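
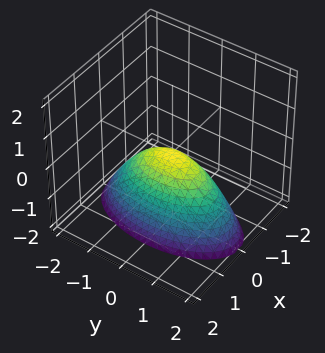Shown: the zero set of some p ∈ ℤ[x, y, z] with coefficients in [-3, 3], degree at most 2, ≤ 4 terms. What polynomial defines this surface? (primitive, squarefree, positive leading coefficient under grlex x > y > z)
The degree is 2 — a single bowl opening along one axis; a quadric.
Symmetries: it's symmetric under x → −x, forcing even powers of x; mirror symmetry y ↦ −y ⇒ only even powers of y.
Observable constraints: it meets the x-axis at x = 0 (among the integer gridlines); it meets the z-axis at z = 0 (among the integer gridlines); it crosses the y-axis at the gridline y = 0.
These observations pin down the coefficients.

3*x^2 + y^2 + 2*z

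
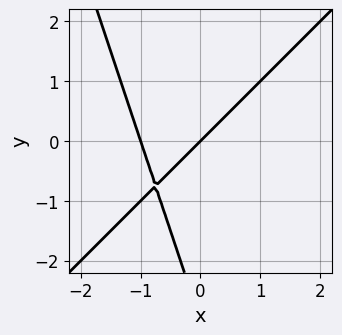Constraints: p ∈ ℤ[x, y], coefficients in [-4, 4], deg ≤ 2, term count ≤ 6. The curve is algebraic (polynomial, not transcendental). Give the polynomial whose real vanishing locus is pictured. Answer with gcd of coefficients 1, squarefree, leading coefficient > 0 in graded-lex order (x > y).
3*x^2 - 2*x*y - y^2 + 3*x - 3*y

(a) deg p = 2.
(b) From the axis intercepts and sections: the x-axis gridline crossings are at x ∈ {-1, 0}; it meets the y-axis at y = 0 (among the integer gridlines).
(c) Putting this together gives p.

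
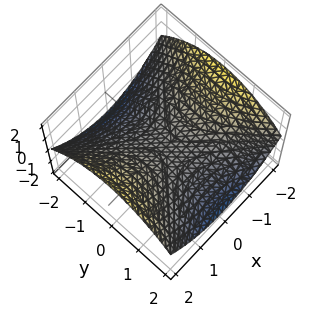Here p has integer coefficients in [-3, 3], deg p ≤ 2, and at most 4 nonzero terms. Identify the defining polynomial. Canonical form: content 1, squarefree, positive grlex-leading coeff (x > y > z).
x^2 - y^2 - 3*z

1. deg p = 2.
2. Symmetries: mirror symmetry x ↦ −x ⇒ only even powers of x; the y ↦ −y reflection is a symmetry, so y appears only in even powers.
3. Against the integer gridlines: it meets the y-axis at y = 0 (among the integer gridlines); it crosses the x-axis at the gridline x = 0; one z-axis crossing is at z = 0.
4. These observations pin down the coefficients.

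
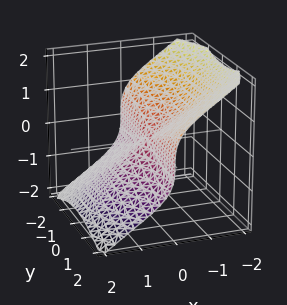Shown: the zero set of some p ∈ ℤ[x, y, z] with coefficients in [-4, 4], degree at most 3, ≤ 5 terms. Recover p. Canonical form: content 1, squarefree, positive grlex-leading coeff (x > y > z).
First, the degree is 3 — a generic line meets the surface in up to 3 points.
Then, from the visible intercepts: it meets the z-axis at z = 0 (among the integer gridlines); it meets the x-axis at x = 0 (among the integer gridlines); every point of the y-axis in the box is on the surface.
Finally, assembling these constraints gives the stated polynomial.

2*x^3 + 2*x*y^2 + 3*z^3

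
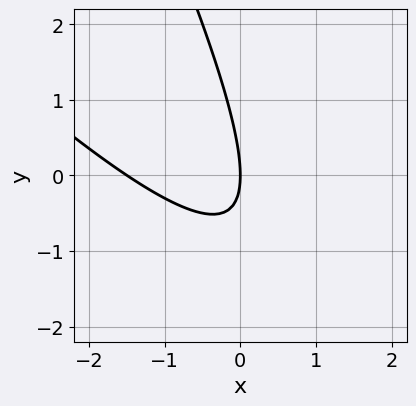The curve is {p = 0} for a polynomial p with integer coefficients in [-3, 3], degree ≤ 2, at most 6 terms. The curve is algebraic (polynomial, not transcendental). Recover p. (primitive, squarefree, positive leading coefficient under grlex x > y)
2*x^2 + 3*x*y + y^2 + 3*x

First, degree: the shape is more complex than any degree-1 curve, so deg p = 2.
Then, checking where it meets the axes: it meets the y-axis at y = 0 (among the integer gridlines); it meets the x-axis at x = 0 (among the integer gridlines).
Finally, fitting integer coefficients to these (and the overall shape) gives p.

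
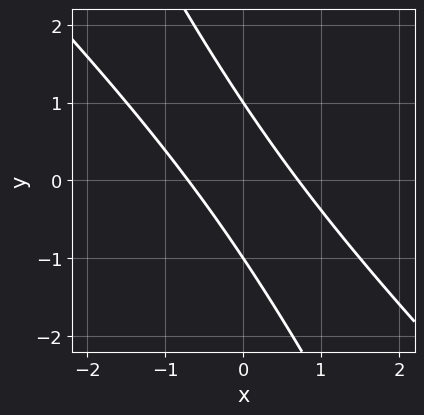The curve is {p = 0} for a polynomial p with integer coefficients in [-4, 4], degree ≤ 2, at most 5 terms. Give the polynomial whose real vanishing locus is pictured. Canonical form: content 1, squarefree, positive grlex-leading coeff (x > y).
2*x^2 + 3*x*y + y^2 - 1

The degree is 2 — the shape is more complex than any degree-1 curve.
Observable constraints: among the integer gridlines, it crosses the y-axis at y ∈ {-1, 1}.
The integer polynomial consistent with all of this is the stated p.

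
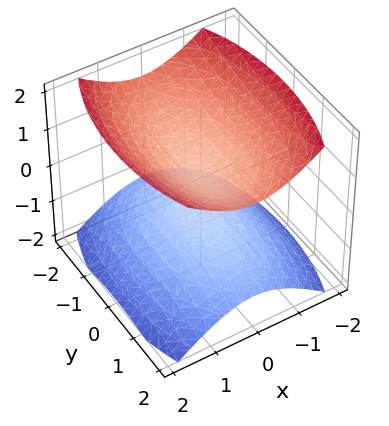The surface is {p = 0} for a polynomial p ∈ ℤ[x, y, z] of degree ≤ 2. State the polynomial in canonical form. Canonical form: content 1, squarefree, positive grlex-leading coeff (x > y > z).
I count 2 distinct pieces. They look like related sheets of one shape, so recover p as a whole.
The degree is 2 — two separate bowl-shaped sheets opening away from each other; a quadric.
Symmetries: it's symmetric under y → −y, forcing even powers of y; it's symmetric under z → −z, forcing even powers of z; the x ↦ −x reflection is a symmetry, so x appears only in even powers.
Observable constraints: no y-intercept at any integer in the box; it misses every integer gridline on the x-axis.
Matching integer coefficients to the picture gives p.

3*x^2 + y^2 - 3*z^2 + 1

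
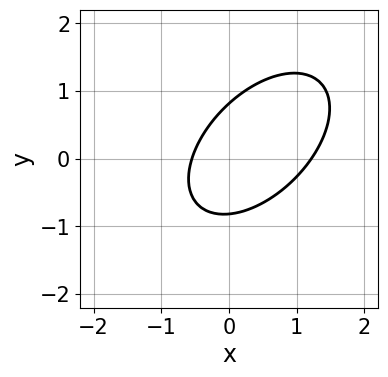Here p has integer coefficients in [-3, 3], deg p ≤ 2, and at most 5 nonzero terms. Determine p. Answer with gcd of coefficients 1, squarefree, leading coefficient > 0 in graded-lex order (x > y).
1. deg p = 2.
2. Solving for integer coefficients yields p as stated.

3*x^2 - 3*x*y + 3*y^2 - 2*x - 2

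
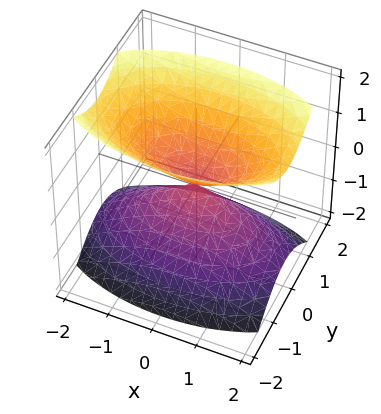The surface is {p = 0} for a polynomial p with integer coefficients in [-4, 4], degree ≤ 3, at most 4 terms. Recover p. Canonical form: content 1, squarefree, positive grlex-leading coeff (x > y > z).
First, the picture has 2 separate pieces. They look like related sheets of one shape, so recover p as a whole.
Then, the degree is 2 — a double cone through the origin; a quadric.
Then, symmetries: mirror symmetry x ↦ −x ⇒ only even powers of x; mirror symmetry y ↦ −y ⇒ only even powers of y; the z ↦ −z reflection is a symmetry, so z appears only in even powers.
Next, reading off the gridlines: it crosses the x-axis at the gridline x = 0; it crosses the z-axis at the gridline z = 0; one y-axis crossing is at y = 0.
Finally, putting this together gives p.

x^2 + 3*y^2 - 2*z^2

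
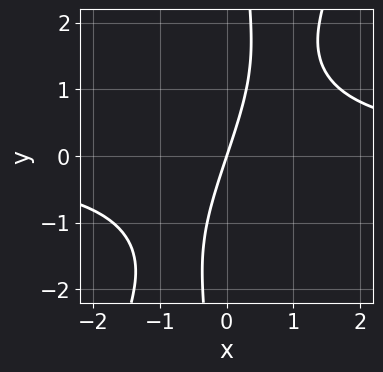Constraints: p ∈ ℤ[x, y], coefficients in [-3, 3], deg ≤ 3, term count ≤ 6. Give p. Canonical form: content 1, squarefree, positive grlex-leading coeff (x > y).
First, degree: no degree-2 curve has this shape, so deg p = 3.
Then, checking where it meets the axes: one y-axis crossing is at y = 0; it meets the x-axis at x = 0 (among the integer gridlines).
Finally, the integer polynomial consistent with all of this is the stated p.

2*x^2*y - x*y^2 - 3*x + y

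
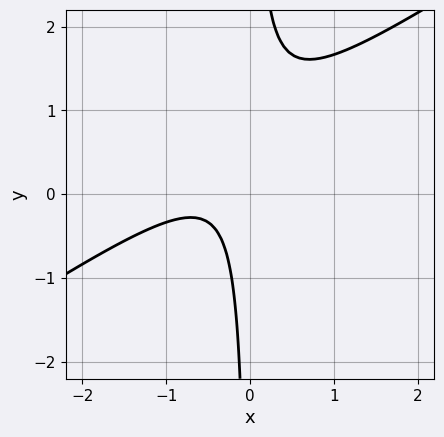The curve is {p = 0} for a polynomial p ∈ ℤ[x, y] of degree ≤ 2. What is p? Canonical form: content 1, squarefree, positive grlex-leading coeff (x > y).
2*x^2 - 3*x*y + 2*x + 1

First, the degree is 2 — no degree-1 curve has this shape.
Then, reading off the gridlines: it misses every integer gridline on the x-axis; no y-intercept at any integer in the box.
Finally, fitting integer coefficients to these (and the overall shape) gives p.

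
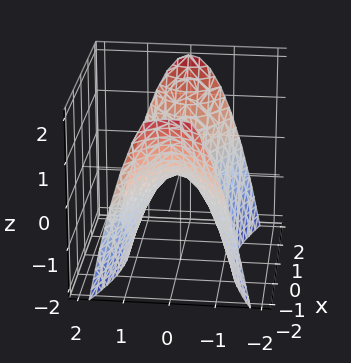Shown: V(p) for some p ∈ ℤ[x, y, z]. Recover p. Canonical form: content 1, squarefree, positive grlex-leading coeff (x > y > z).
First, deg p = 2. A saddle surface; a quadric.
Next, symmetries: it's symmetric under x → −x, forcing even powers of x; mirror symmetry y ↦ −y ⇒ only even powers of y.
Then, reading off the gridlines: one z-axis crossing is at z = 0; one x-axis crossing is at x = 0; it meets the y-axis at y = 0 (among the integer gridlines).
Finally, fitting integer coefficients to these (and the overall shape) gives p.

x^2 - 3*y^2 - 2*z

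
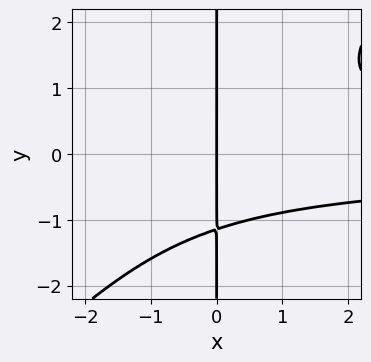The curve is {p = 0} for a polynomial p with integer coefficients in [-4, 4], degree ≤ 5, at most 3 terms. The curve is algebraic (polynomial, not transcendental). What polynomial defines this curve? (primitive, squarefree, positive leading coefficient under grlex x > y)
(a) The degree is 4 — a generic line meets the curve in up to 4 points.
(b) Observable constraints: the visible y-axis segment lies entirely on the curve; it crosses the x-axis at the gridline x = 0.
(c) Matching integer coefficients to the picture gives p.

2*x^2*y^2 - 2*x*y^3 - 3*x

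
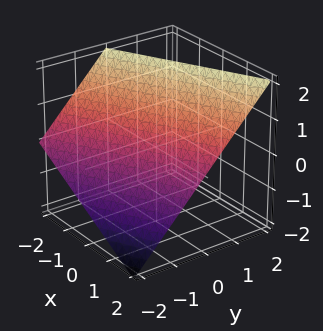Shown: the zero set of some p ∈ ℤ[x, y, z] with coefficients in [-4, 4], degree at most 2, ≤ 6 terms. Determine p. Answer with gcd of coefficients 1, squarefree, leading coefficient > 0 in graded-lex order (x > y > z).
x - 2*y + 2*z - 2

First, deg p = 1. Every cross-section is a straight line — this is a plane.
Next, reading off the gridlines: it meets the y-axis at y = -1 (among the integer gridlines); it crosses the z-axis at the gridline z = 1.
Finally, assembling these constraints gives the stated polynomial. Check: (2, 0, 0) on the x-axis lies on the surface, and p(2, 0, 0) = 0. ✓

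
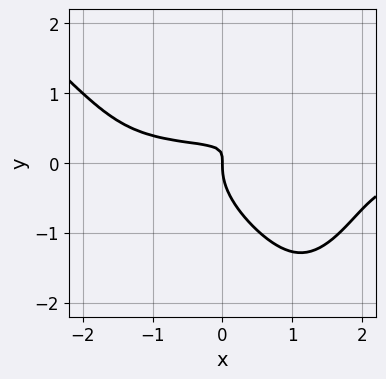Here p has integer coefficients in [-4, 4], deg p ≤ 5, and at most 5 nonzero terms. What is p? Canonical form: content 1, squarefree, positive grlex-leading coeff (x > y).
x^3*y + y^4 + 3*y^3 - 3*x*y + x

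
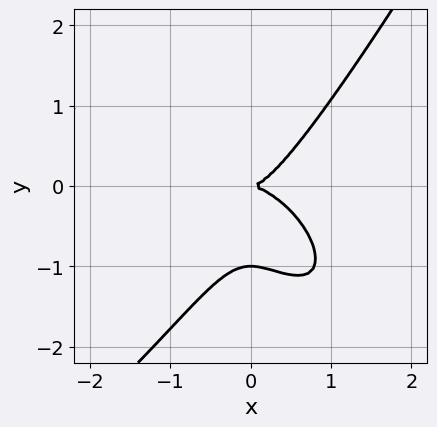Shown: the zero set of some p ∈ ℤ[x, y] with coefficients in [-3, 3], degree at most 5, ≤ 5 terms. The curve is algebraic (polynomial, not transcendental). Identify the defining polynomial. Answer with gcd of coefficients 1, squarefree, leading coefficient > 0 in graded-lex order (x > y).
x^4 + 3*x^3 + 3*x^2*y - 3*y^3 - 3*y^2

First, deg p = 4.
Next, against the integer gridlines: the y-axis gridline crossings are at y ∈ {-1, 0}; it meets the x-axis at x = 0 (among the integer gridlines).
Finally, these observations pin down the coefficients.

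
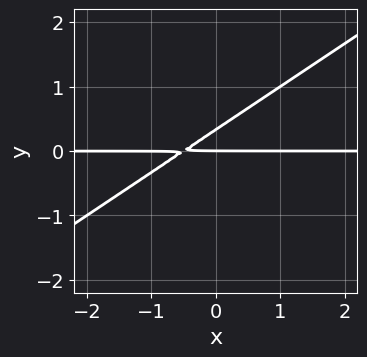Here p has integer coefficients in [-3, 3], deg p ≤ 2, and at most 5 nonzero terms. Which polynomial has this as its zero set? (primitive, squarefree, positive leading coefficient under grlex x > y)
2*x*y - 3*y^2 + y

(a) The degree is 2 — no degree-1 curve has this shape.
(b) Checking where it meets the axes: one y-axis crossing is at y = 0; the visible x-axis segment lies entirely on the curve.
(c) Fitting integer coefficients to these (and the overall shape) gives p.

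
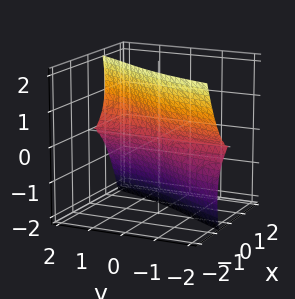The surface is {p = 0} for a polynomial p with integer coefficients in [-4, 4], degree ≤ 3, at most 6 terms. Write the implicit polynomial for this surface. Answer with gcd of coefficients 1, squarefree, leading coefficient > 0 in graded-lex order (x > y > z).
deg p = 3.
Against the integer gridlines: every point of the y-axis in the box is on the surface; it meets the z-axis at z = 0 (among the integer gridlines); it meets the x-axis at x = 0 (among the integer gridlines).
These observations pin down the coefficients.

2*x^3 + 3*x*z^2 - 2*y*z^2 + z^3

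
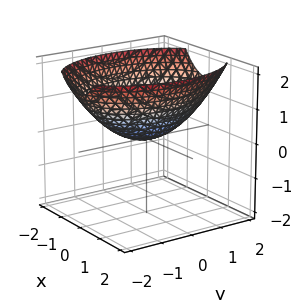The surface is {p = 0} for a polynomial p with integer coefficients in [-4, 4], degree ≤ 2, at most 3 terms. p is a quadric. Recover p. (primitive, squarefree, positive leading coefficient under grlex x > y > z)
2*x^2 + y^2 - 3*z

1. deg p = 2. A paraboloid; a quadric.
2. Symmetries: mirror symmetry x ↦ −x ⇒ only even powers of x; mirror symmetry y ↦ −y ⇒ only even powers of y.
3. Against the integer gridlines: it meets the y-axis at y = 0 (among the integer gridlines); it crosses the x-axis at the gridline x = 0; it crosses the z-axis at the gridline z = 0.
4. Together with the visible shape, these determine p as stated.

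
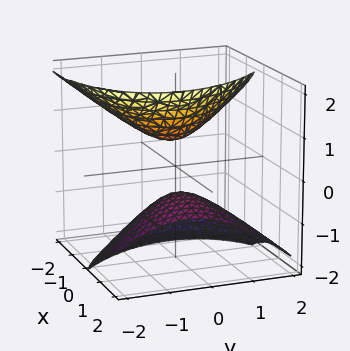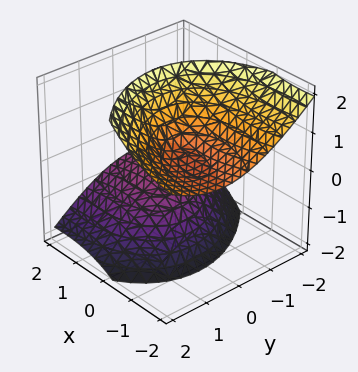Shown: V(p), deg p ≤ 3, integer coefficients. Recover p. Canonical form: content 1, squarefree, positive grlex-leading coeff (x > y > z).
x^2 + x*y + 3*x*z + 2*y^2 - 2*z^2 + 1

First, I count 2 distinct pieces. They look like related sheets of one shape, so recover p as a whole.
Then, the degree is 2 — no degree-1 surface has this shape.
Next, from the axis intercepts and sections: no y-intercept at any integer in the box; no x-intercept at any integer in the box.
Finally, matching integer coefficients to the picture gives p.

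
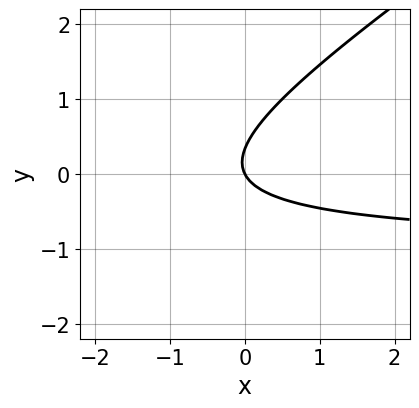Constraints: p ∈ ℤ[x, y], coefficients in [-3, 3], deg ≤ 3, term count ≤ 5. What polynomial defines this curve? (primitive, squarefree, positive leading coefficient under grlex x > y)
2*x*y - 3*y^2 + 2*x + y

The degree is 2 — no degree-1 curve has this shape.
Observable constraints: it meets the x-axis at x = 0 (among the integer gridlines); it meets the y-axis at y = 0 (among the integer gridlines).
Putting this together gives p.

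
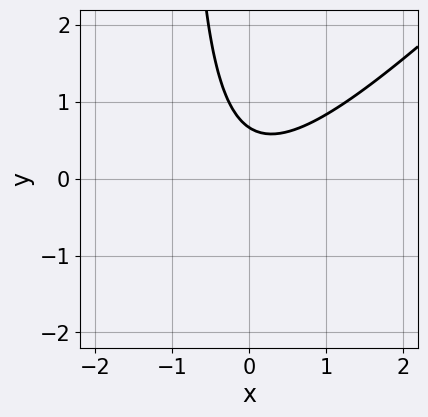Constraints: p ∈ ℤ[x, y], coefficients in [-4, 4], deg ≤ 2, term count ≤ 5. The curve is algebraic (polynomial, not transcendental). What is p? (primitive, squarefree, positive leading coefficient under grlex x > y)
(a) deg p = 2. No degree-1 curve has this shape.
(b) Reading off the gridlines: the curve avoids every integer x-axis point in the box.
(c) Putting this together gives p.

3*x^2 - 3*x*y - 3*y + 2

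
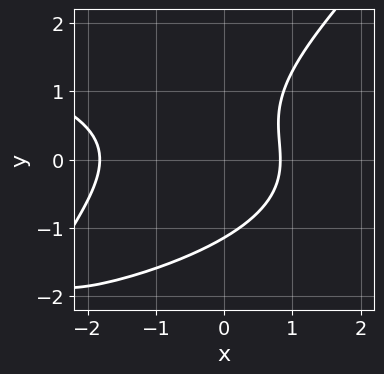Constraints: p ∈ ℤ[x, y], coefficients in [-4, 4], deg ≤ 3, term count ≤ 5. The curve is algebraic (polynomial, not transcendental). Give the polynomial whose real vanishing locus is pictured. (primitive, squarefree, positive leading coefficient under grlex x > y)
(a) deg p = 3.
(b) Putting this together gives p.

2*x*y^2 - 2*y^3 + 2*x^2 + 2*x - 3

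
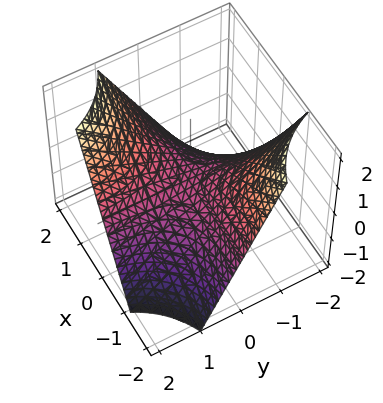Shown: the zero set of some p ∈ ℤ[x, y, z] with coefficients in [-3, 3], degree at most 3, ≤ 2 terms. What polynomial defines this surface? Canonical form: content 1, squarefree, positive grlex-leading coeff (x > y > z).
First, the degree is 2 — a hyperbolic paraboloid; a quadric.
Next, against the integer gridlines: it crosses the z-axis at the gridline z = 0; every point of the x-axis in the box is on the surface; every point of the y-axis in the box is on the surface.
Finally, putting this together gives p.

x*y - z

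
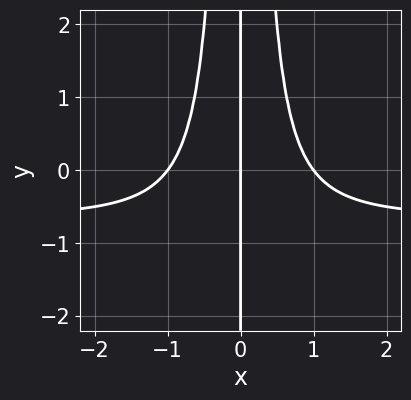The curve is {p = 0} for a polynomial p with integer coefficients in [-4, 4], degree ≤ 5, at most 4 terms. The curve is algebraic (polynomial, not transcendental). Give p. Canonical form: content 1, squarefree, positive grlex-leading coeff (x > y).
(a) deg p = 4. No degree-3 curve has this shape.
(b) Reading off the gridlines: every point of the y-axis in the box is on the curve; the x-axis gridline crossings are at x ∈ {-1, 0, 1}.
(c) The integer polynomial consistent with all of this is the stated p.

3*x^3*y + 2*x^3 - 2*x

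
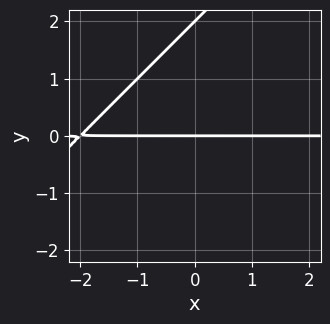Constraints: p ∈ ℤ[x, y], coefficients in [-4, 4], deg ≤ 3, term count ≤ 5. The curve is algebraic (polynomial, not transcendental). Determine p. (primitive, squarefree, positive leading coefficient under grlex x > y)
1. deg p = 2. The shape is more complex than any degree-1 curve.
2. Checking where it meets the axes: among the integer gridlines, it crosses the y-axis at y ∈ {0, 2}; the visible x-axis segment lies entirely on the curve.
3. Assembling these constraints gives the stated polynomial.

x*y - y^2 + 2*y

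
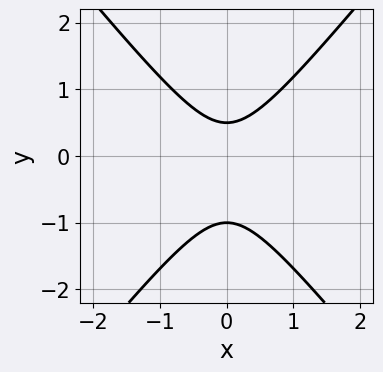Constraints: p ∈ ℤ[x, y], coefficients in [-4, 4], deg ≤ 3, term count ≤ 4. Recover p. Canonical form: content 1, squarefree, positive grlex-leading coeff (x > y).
1. Degree: the shape is more complex than any degree-1 curve, so deg p = 2.
2. Symmetries: the x ↦ −x reflection is a symmetry, so x appears only in even powers.
3. Observable constraints: the curve avoids every integer x-axis point in the box; it meets the y-axis at y = -1 (among the integer gridlines).
4. Matching integer coefficients to the picture gives p.

3*x^2 - 2*y^2 - y + 1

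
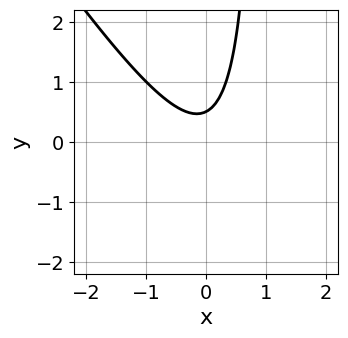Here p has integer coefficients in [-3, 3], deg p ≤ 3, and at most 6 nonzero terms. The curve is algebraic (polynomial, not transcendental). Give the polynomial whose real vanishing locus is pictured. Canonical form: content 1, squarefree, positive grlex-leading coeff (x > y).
3*x^2 + 2*x*y - 2*y + 1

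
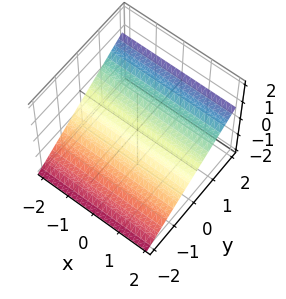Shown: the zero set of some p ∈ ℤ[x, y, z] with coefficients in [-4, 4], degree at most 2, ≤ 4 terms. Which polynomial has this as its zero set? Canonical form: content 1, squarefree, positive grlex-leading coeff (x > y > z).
2*y - 3*z - 2

Degree: every cross-section is a straight line — this is a plane, so deg p = 1.
Observable constraints: it meets the y-axis at y = 1 (among the integer gridlines); the surface avoids every integer x-axis point in the box.
Assembling these constraints gives the stated polynomial.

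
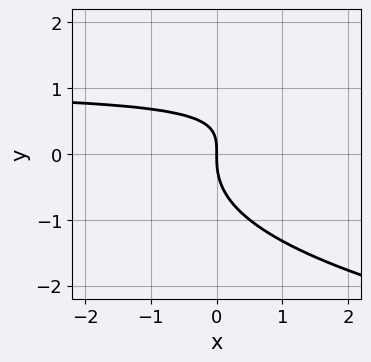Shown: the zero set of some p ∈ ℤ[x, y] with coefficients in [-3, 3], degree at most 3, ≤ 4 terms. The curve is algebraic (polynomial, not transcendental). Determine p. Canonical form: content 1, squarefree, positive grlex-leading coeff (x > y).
1. deg p = 3. The shape is more complex than any degree-2 curve.
2. Checking where it meets the axes: it crosses the x-axis at the gridline x = 0; it meets the y-axis at y = 0 (among the integer gridlines).
3. The integer polynomial consistent with all of this is the stated p.

y^3 - x*y + x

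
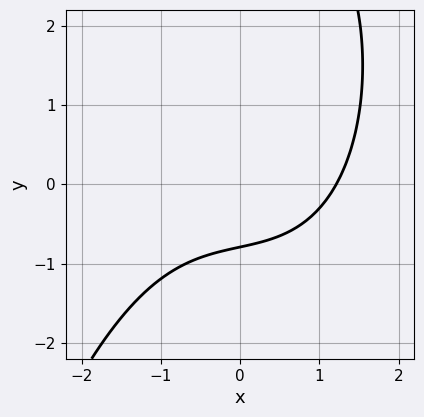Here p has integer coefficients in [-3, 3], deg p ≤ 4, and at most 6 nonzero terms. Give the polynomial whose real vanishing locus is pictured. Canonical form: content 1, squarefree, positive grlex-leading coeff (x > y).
The degree is 3 — the shape is more complex than any degree-2 curve.
Putting this together gives p.

x^3 + y^2 + x - 3*y - 3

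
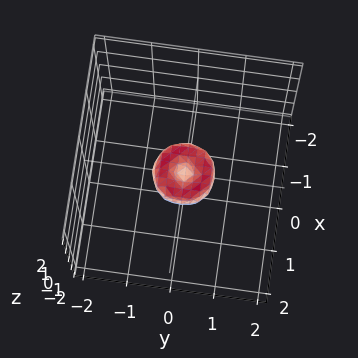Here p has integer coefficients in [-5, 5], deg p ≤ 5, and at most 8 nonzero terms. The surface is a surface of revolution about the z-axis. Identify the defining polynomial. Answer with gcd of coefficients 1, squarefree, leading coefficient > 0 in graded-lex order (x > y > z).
deg p = 4.
Symmetries: the z-axis is an axis of rotation, so x and y enter only as x² + y².
Against the integer gridlines: it meets the x-axis at x = 0 (among the integer gridlines); it crosses the z-axis at the gridline z = 0; it crosses the y-axis at the gridline y = 0; a circular section at z = 0 has radius between 0 and 1.
Assembling these constraints gives the stated polynomial.

2*x^4 + 4*x^2*y^2 + 2*y^4 - x^2 - y^2 + z^2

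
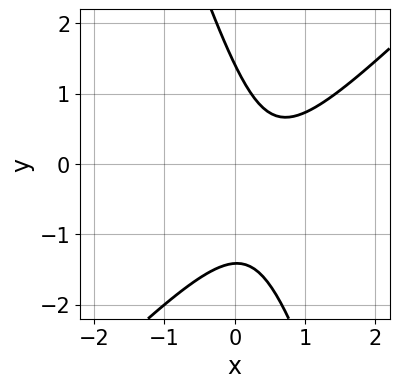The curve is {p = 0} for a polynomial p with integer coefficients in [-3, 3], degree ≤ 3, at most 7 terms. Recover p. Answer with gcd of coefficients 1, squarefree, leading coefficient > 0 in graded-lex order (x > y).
(a) Degree: a generic line meets the curve in up to 2 points, so deg p = 2.
(b) From the visible intercepts: it misses every integer gridline on the x-axis.
(c) Matching integer coefficients to the picture gives p.

3*x^2 - 2*x*y - y^2 - 3*x + 2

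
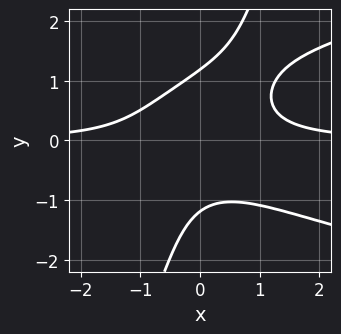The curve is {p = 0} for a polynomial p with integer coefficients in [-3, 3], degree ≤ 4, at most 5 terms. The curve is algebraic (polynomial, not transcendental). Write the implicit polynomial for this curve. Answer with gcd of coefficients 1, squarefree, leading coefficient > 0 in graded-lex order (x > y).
First, degree: the shape is more complex than any degree-3 curve, so deg p = 4.
Next, from the axis intercepts and sections: the curve avoids every integer x-axis point in the box.
Finally, matching integer coefficients to the picture gives p.

3*x*y^3 - y^4 - 3*x^2*y + 2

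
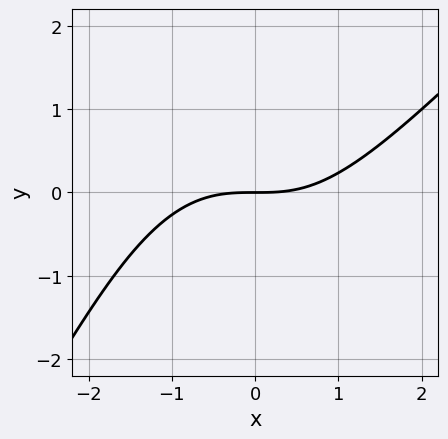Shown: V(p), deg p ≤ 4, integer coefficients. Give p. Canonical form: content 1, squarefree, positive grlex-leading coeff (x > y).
x^3 - x^2*y - y^2 - 3*y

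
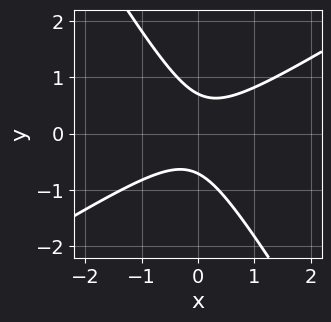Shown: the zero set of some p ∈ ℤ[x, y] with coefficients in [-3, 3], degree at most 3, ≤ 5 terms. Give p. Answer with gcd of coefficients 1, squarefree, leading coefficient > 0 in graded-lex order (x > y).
First, the degree is 2 — the shape is more complex than any degree-1 curve.
Next, reading off the gridlines: the curve avoids every integer x-axis point in the box.
Finally, matching integer coefficients to the picture gives p.

2*x^2 - 2*x*y - 2*y^2 + 1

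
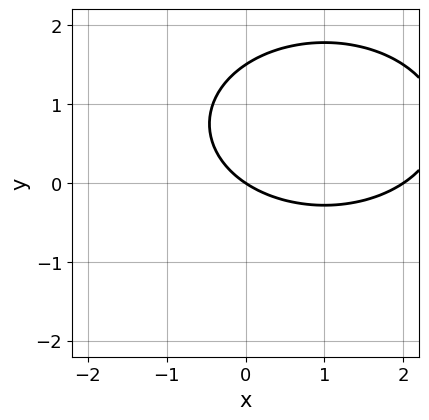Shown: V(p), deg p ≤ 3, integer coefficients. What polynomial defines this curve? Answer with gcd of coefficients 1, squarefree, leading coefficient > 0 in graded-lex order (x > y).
x^2 + 2*y^2 - 2*x - 3*y

First, the degree is 2 — the shape is more complex than any degree-1 curve.
Next, reading off the gridlines: one y-axis crossing is at y = 0; among the integer gridlines, it crosses the x-axis at x ∈ {0, 2}.
Finally, solving for integer coefficients yields p as stated.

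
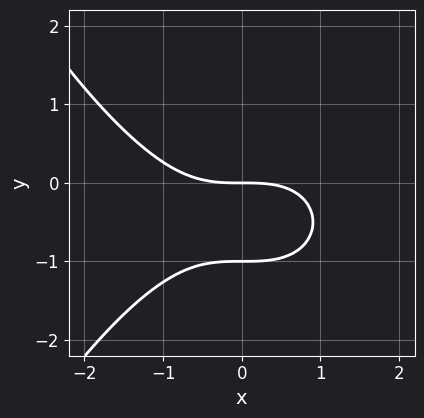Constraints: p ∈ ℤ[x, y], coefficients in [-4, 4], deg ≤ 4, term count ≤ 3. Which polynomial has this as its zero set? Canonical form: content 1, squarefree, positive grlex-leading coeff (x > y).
(a) Degree: a generic line meets the curve in up to 3 points, so deg p = 3.
(b) Observable constraints: among the integer gridlines, it crosses the y-axis at y ∈ {-1, 0}; it meets the x-axis at x = 0 (among the integer gridlines).
(c) Solving for integer coefficients yields p as stated.

x^3 + 3*y^2 + 3*y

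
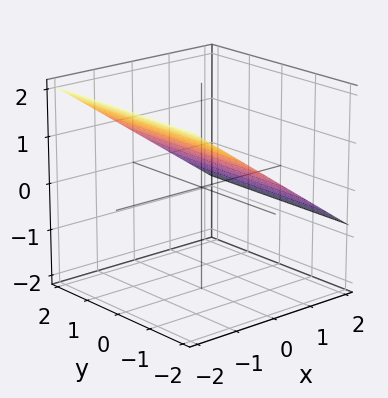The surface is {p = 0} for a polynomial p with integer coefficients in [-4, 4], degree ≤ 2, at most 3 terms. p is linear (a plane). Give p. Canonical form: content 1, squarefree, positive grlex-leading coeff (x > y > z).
2*x + 3*z - 2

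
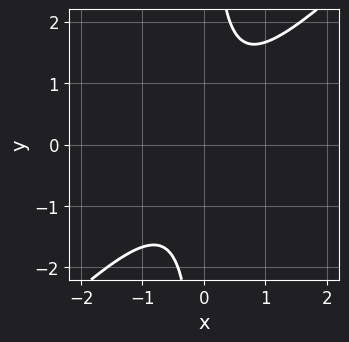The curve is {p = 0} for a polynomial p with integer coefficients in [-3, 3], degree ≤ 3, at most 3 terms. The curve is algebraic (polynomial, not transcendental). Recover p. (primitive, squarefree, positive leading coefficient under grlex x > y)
1. Degree: the shape is more complex than any degree-1 curve, so deg p = 2.
2. Against the integer gridlines: no x-intercept at any integer in the box; it misses every integer gridline on the y-axis.
3. Matching integer coefficients to the picture gives p.

3*x^2 - 3*x*y + 2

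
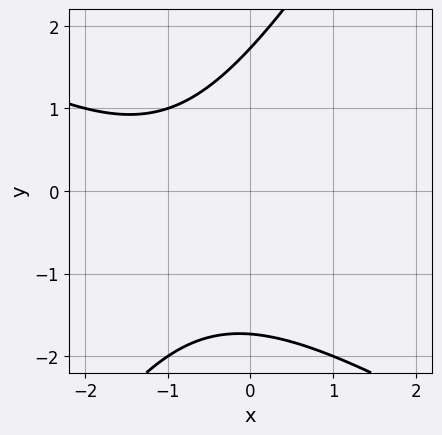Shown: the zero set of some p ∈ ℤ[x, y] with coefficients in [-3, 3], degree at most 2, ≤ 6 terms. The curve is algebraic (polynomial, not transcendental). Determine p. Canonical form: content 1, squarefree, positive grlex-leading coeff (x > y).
(a) deg p = 2.
(b) From the axis intercepts and sections: the curve avoids every integer x-axis point in the box.
(c) Solving for integer coefficients yields p as stated.

x^2 + x*y - y^2 + 2*x + 3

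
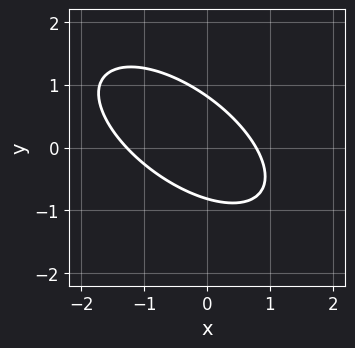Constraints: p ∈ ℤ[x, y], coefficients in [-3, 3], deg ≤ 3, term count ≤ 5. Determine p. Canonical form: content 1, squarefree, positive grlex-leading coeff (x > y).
2*x^2 + 3*x*y + 3*y^2 + x - 2

First, degree: no degree-1 curve has this shape, so deg p = 2.
Finally, solving for integer coefficients yields p as stated.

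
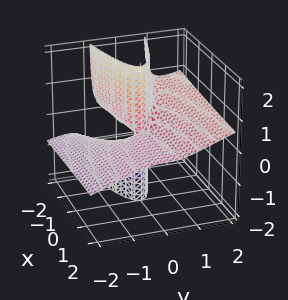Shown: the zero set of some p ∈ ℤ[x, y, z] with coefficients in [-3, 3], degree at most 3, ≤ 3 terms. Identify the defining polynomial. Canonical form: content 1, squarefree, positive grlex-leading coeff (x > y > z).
y^3 - 3*y^2*z - x*z

1. The degree is 3 — no degree-2 surface has this shape.
2. Observable constraints: the visible z-axis segment lies entirely on the surface; the visible x-axis segment lies entirely on the surface.
3. Together with the visible shape, these determine p as stated.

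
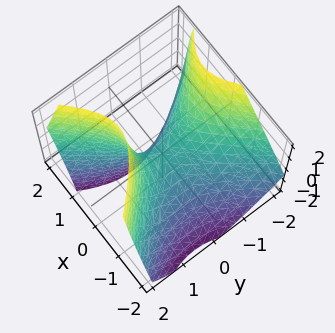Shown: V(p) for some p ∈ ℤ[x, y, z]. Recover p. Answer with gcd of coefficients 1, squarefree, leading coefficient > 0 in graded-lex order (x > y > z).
1. The degree is 2 — no degree-1 surface has this shape.
2. Reading off the gridlines: one y-axis crossing is at y = 0; it meets the x-axis at x = 0 (among the integer gridlines); it meets the z-axis at z = 0 (among the integer gridlines).
3. Together with the visible shape, these determine p as stated.

3*x^2 - 2*x*z - 2*y^2 - y*z + 2*z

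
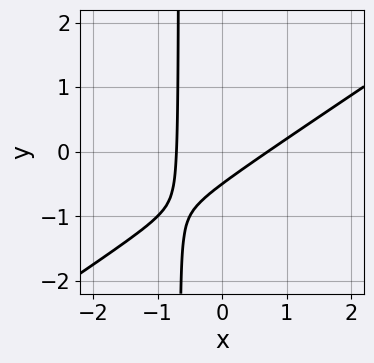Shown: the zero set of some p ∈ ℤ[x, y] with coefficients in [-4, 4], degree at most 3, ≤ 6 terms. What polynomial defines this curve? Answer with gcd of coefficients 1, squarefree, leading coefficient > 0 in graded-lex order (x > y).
2*x^2 - 3*x*y - 2*y - 1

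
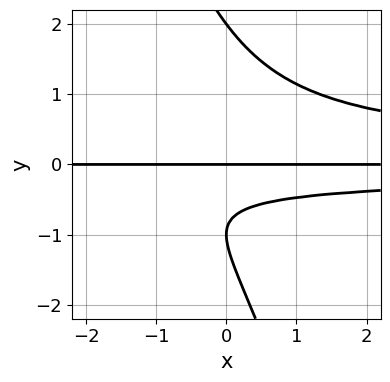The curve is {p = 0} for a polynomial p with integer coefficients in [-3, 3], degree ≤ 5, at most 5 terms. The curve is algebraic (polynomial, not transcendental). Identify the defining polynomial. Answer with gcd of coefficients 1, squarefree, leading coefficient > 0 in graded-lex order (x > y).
3*x*y^3 + y^4 - 3*y^2 - 2*y

1. deg p = 4. A generic line meets the curve in up to 4 points.
2. From the visible intercepts: every point of the x-axis in the box is on the curve; among the integer gridlines, it crosses the y-axis at y ∈ {-1, 0, 2}.
3. Putting this together gives p.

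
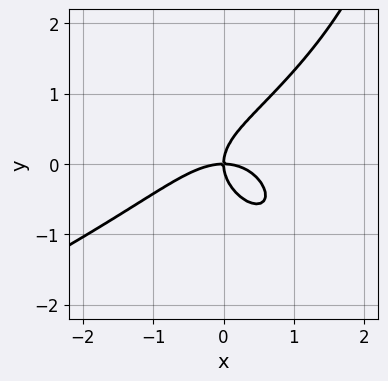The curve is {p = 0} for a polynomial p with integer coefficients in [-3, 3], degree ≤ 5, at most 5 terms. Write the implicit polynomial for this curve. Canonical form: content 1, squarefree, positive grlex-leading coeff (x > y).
x*y^3 + 2*x^3 - x^2*y - 3*y^3 + 3*x*y

deg p = 4. A generic line meets the curve in up to 4 points.
Reading off the gridlines: one y-axis crossing is at y = 0; one x-axis crossing is at x = 0.
Putting this together gives p.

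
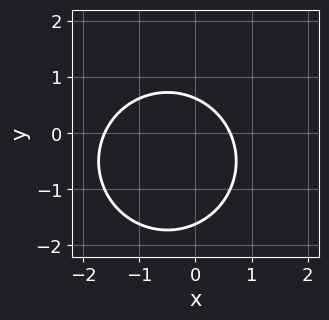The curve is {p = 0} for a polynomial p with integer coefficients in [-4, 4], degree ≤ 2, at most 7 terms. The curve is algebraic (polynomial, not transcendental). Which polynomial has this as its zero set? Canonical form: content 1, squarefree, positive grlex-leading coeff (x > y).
Degree: a generic line meets the curve in up to 2 points, so deg p = 2.
Putting this together gives p.

x^2 + y^2 + x + y - 1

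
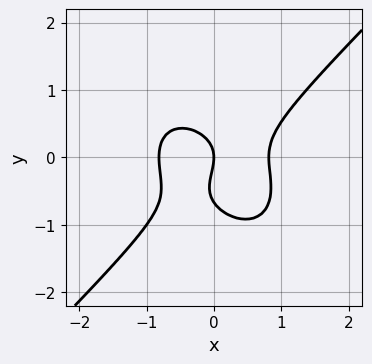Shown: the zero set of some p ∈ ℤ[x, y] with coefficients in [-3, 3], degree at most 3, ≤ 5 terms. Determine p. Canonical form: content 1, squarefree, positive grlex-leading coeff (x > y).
3*x^3 - 3*y^3 - 2*y^2 - 2*x

Degree: a generic line meets the curve in up to 3 points, so deg p = 3.
Reading off the gridlines: one y-axis crossing is at y = 0; one x-axis crossing is at x = 0.
These observations pin down the coefficients.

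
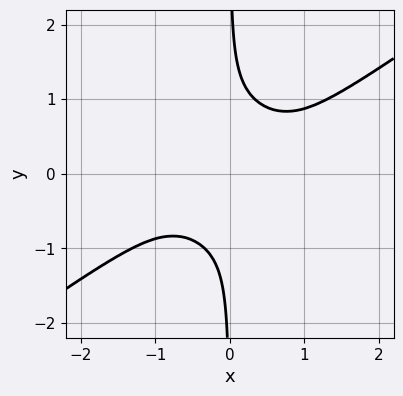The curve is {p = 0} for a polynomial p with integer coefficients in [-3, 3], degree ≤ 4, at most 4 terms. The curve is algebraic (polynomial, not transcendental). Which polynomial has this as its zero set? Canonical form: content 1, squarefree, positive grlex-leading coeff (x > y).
x^4 - 3*x*y^3 + 1

(a) deg p = 4. A generic line meets the curve in up to 4 points.
(b) Against the integer gridlines: the curve avoids every integer x-axis point in the box; it misses every integer gridline on the y-axis.
(c) Fitting integer coefficients to these (and the overall shape) gives p.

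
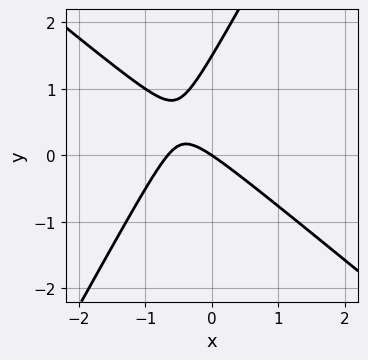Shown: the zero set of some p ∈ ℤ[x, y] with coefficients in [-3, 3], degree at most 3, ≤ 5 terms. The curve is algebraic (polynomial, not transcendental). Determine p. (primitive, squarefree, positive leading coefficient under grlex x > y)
1. Degree: the shape is more complex than any degree-1 curve, so deg p = 2.
2. Against the integer gridlines: it crosses the y-axis at the gridline y = 0; it meets the x-axis at x = 0 (among the integer gridlines).
3. Solving for integer coefficients yields p as stated.

3*x^2 + 2*x*y - 2*y^2 + 2*x + 3*y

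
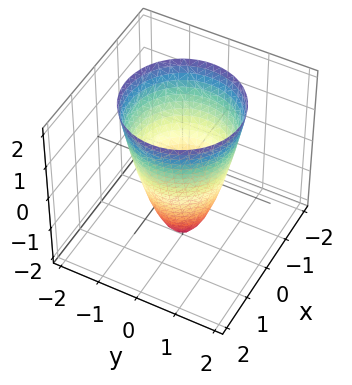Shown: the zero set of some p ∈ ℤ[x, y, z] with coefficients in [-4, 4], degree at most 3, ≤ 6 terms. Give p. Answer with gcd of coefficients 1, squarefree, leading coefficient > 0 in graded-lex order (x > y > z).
2*x^2 + 2*y^2 - z - 2

The degree is 2 — a generic line meets the surface in up to 2 points.
Symmetries: every cross-section ⟂ z is a circle, so x, y appear only via x² + y².
Observable constraints: it crosses the z-axis at the gridline z = -2; a circular section at z = 0 has radius exactly 1; the y-axis gridline crossings are at y ∈ {-1, 1}.
Putting this together gives p. Check: (-1, 0, 0) on the x-axis lies on the surface, and p(-1, 0, 0) = 0. ✓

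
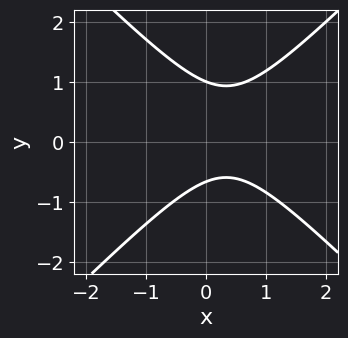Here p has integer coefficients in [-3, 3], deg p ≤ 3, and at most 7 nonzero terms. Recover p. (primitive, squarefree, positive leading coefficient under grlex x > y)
3*x^2 - 3*y^2 - 2*x + y + 2

First, deg p = 2. No degree-1 curve has this shape.
Next, reading off the gridlines: the curve avoids every integer x-axis point in the box; it crosses the y-axis at the gridline y = 1.
Finally, together with the visible shape, these determine p as stated.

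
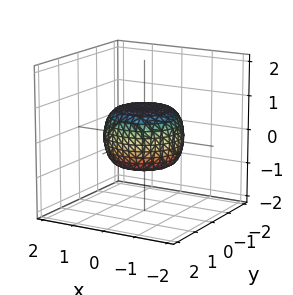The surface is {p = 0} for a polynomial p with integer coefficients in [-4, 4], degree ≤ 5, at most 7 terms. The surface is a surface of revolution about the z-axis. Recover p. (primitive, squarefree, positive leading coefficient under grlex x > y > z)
First, the degree is 4 — the shape is more complex than any degree-3 surface.
Then, by symmetry, the z-axis is an axis of rotation, so x and y enter only as x² + y².
Next, checking where it meets the axes: a circular section at z = 0 has radius between 1 and 2.
Finally, these observations pin down the coefficients.

2*x^4 + 4*x^2*y^2 + 2*y^4 - x^2 - y^2 + 3*z^2 - 2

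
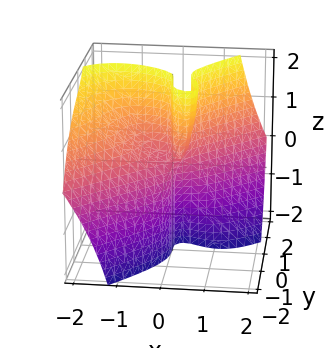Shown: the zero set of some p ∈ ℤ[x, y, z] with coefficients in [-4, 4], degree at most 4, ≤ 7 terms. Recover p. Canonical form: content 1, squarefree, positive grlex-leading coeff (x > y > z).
1. deg p = 3. The shape is more complex than any degree-2 surface.
2. Reading off the gridlines: it meets the x-axis at x = 0 (among the integer gridlines); every point of the z-axis in the box is on the surface; it crosses the y-axis at the gridline y = 0.
3. These observations pin down the coefficients.

3*x^3 + 3*x^2*z + 2*x*y*z - 3*y^3 - 2*x*z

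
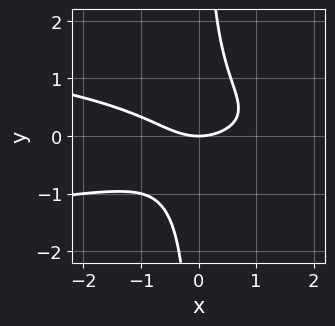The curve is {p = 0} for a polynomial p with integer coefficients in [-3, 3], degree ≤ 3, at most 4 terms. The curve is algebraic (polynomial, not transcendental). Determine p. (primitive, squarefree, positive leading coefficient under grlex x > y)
3*x*y^2 + x^2 - 2*y

1. Degree: the shape is more complex than any degree-2 curve, so deg p = 3.
2. From the visible intercepts: it crosses the y-axis at the gridline y = 0; it meets the x-axis at x = 0 (among the integer gridlines).
3. These observations pin down the coefficients.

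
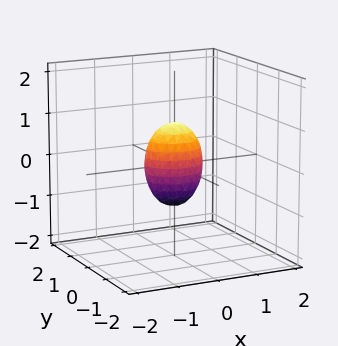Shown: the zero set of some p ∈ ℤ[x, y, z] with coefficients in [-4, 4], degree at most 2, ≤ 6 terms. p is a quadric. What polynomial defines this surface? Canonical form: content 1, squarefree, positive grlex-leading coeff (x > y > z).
2*x^2 + 3*y^2 + z^2 - 1

First, degree: bounded and convex; a quadric, so deg p = 2.
Next, symmetries: it's symmetric under z → −z, forcing even powers of z; the y ↦ −y reflection is a symmetry, so y appears only in even powers; it's symmetric under x → −x, forcing even powers of x.
Next, reading off the gridlines: among the integer gridlines, it crosses the z-axis at z ∈ {-1, 1}.
Finally, the integer polynomial consistent with all of this is the stated p.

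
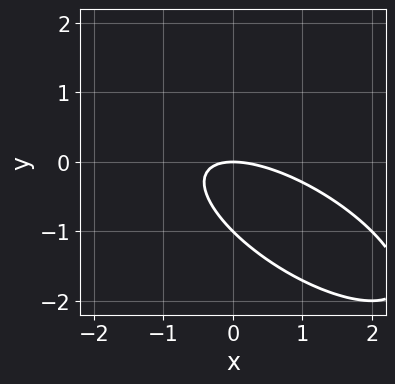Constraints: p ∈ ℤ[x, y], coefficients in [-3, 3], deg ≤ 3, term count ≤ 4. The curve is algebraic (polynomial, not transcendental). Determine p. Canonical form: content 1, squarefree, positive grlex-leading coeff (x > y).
x^2 + 2*x*y + 2*y^2 + 2*y

Degree: the shape is more complex than any degree-1 curve, so deg p = 2.
Against the integer gridlines: it crosses the x-axis at the gridline x = 0; among the integer gridlines, it crosses the y-axis at y ∈ {-1, 0}.
Matching integer coefficients to the picture gives p.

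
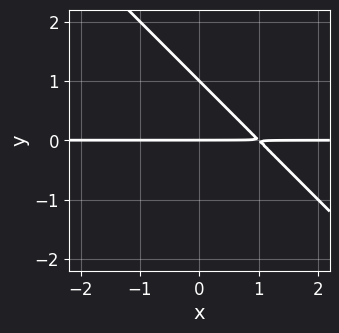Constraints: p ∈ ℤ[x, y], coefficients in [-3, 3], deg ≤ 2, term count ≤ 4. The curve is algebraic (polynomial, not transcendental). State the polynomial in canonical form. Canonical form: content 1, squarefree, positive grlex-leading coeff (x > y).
x*y + y^2 - y

(a) deg p = 2.
(b) Against the integer gridlines: the visible x-axis segment lies entirely on the curve; among the integer gridlines, it crosses the y-axis at y ∈ {0, 1}.
(c) Solving for integer coefficients yields p as stated.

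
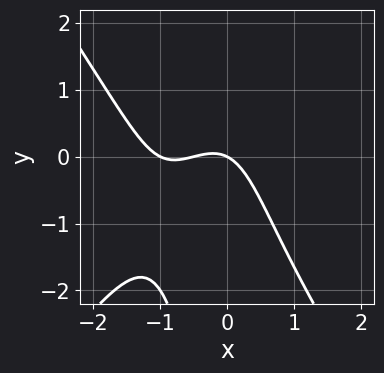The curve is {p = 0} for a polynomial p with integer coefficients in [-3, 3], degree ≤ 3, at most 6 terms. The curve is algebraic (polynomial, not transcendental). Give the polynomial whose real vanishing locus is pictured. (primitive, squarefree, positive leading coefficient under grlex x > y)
2*x^3 - x*y^2 + 3*x^2 + x + 2*y

The degree is 3 — no degree-2 curve has this shape.
Against the integer gridlines: it crosses the y-axis at the gridline y = 0; the x-axis gridline crossings are at x ∈ {-1, 0}.
Together with the visible shape, these determine p as stated.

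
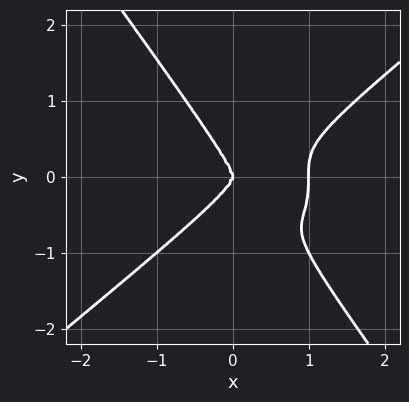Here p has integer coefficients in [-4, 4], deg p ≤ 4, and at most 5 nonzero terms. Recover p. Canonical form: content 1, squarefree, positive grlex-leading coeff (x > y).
x^4 - x*y^3 - y^4 - x^3

First, degree: the shape is more complex than any degree-3 curve, so deg p = 4.
Next, against the integer gridlines: one y-axis crossing is at y = 0; the x-axis gridline crossings are at x ∈ {0, 1}.
Finally, solving for integer coefficients yields p as stated.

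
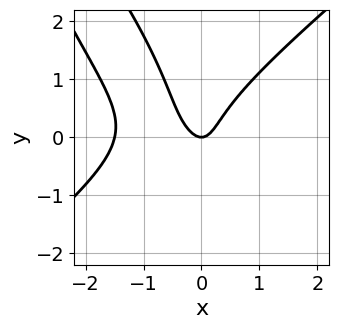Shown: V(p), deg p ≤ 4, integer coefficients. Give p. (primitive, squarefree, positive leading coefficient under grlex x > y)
2*x^3 - 2*x*y^2 - y^3 + 3*x^2 - y

First, the degree is 3 — no degree-2 curve has this shape.
Then, from the visible intercepts: one x-axis crossing is at x = 0; it meets the y-axis at y = 0 (among the integer gridlines).
Finally, assembling these constraints gives the stated polynomial.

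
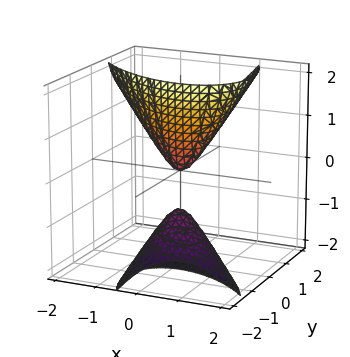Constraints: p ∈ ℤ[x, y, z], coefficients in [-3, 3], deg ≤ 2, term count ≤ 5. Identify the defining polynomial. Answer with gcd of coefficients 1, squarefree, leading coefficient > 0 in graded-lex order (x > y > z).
2*x^2 + 2*x*y + 2*y^2 - 3*y*z - z

1. I count 2 distinct pieces.
2. The degree is 2 — a generic line meets the surface in up to 2 points.
3. Checking where it meets the axes: it meets the z-axis at z = 0 (among the integer gridlines); it crosses the x-axis at the gridline x = 0.
4. These observations pin down the coefficients.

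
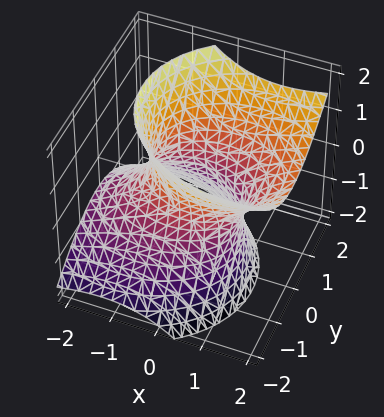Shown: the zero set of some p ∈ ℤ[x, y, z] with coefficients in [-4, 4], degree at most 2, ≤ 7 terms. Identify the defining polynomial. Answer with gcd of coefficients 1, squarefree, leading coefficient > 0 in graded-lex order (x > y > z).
2*x^2 - 3*x*z + 3*y^2 - y*z - 2*z^2 - 3

1. The degree is 2 — the shape is more complex than any degree-1 surface.
2. From the visible intercepts: the y-axis gridline crossings are at y ∈ {-1, 1}; no z-intercept at any integer in the box.
3. Putting this together gives p.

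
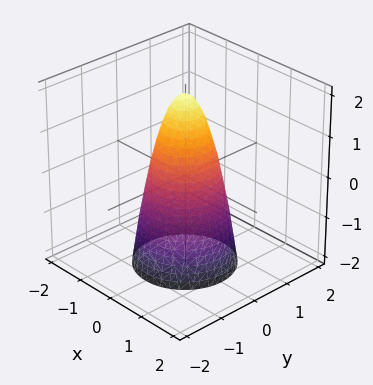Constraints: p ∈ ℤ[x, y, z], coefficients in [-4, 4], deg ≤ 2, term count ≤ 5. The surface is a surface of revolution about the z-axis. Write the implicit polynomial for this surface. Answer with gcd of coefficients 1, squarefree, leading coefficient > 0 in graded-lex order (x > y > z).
First, deg p = 2.
Next, symmetry: every cross-section ⟂ z is a circle, so x, y appear only via x² + y².
Next, against the integer gridlines: a circular section at z = -2 has radius between 1 and 2; one z-axis crossing is at z = 2.
Finally, solving for integer coefficients yields p as stated.

3*x^2 + 3*y^2 + z - 2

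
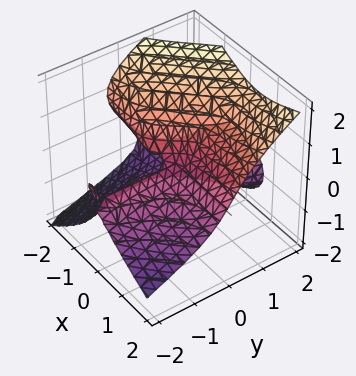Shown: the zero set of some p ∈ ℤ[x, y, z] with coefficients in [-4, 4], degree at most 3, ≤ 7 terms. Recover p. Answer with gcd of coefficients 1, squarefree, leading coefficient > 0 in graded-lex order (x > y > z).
Degree: no degree-2 surface has this shape, so deg p = 3.
Checking where it meets the axes: the visible x-axis segment lies entirely on the surface; it meets the z-axis at z = 0 (among the integer gridlines); the visible y-axis segment lies entirely on the surface.
The integer polynomial consistent with all of this is the stated p.

2*x^2*y + y^2*z - 3*z^3 - 3*x*z + 2*y*z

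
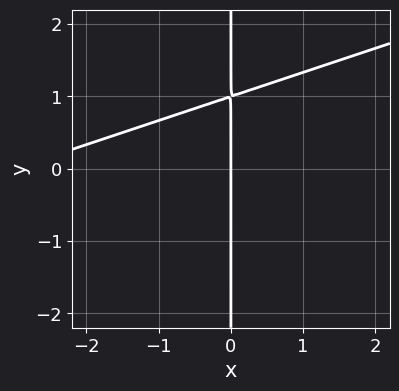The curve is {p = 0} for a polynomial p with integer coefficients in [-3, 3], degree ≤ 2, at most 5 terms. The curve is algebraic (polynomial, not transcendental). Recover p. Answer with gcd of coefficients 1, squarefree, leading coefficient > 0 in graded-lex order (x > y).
x^2 - 3*x*y + 3*x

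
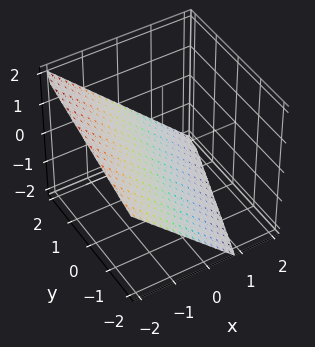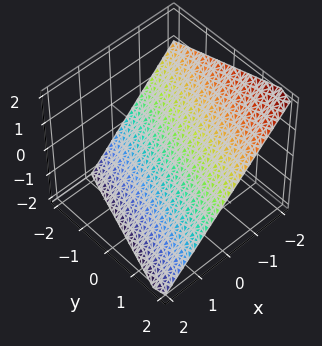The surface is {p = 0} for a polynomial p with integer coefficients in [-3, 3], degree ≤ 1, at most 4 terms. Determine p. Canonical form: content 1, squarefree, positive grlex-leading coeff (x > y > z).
1. Degree: the surface is flat (a plane), so deg p = 1.
2. Against the integer gridlines: it meets the y-axis at y = 2 (among the integer gridlines).
3. These observations pin down the coefficients.

3*x - y + 3*z + 2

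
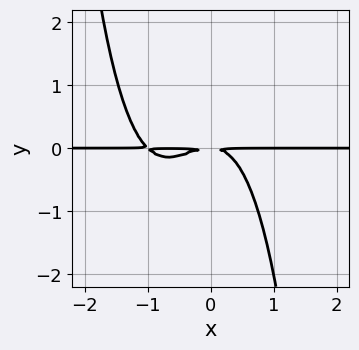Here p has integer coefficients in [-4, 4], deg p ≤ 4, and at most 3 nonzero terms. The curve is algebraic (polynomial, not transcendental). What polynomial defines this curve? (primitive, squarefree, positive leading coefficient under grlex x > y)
1. Degree: the shape is more complex than any degree-3 curve, so deg p = 4.
2. Checking where it meets the axes: the visible x-axis segment lies entirely on the curve.
3. Assembling these constraints gives the stated polynomial.

x^3*y + x^2*y + y^2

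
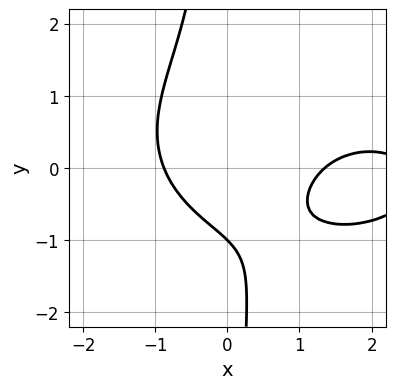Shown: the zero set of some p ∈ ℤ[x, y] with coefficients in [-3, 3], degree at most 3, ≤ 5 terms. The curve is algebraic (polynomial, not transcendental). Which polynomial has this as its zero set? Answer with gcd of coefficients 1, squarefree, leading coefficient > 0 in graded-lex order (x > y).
x^3 + 3*x*y^2 - 3*x^2 + 3*y + 3

First, degree: the shape is more complex than any degree-2 curve, so deg p = 3.
Next, from the visible intercepts: one y-axis crossing is at y = -1.
Finally, these observations pin down the coefficients.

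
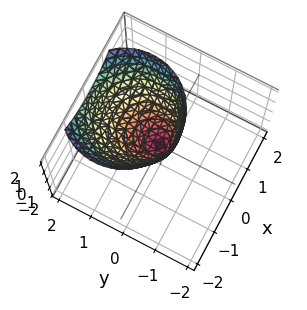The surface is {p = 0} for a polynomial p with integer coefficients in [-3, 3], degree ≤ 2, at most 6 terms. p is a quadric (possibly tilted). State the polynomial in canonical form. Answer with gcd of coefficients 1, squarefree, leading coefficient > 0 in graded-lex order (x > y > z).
3*x^2 + 3*y^2 - 3*y*z - 2*z

(a) deg p = 2.
(b) Checking where it meets the axes: it crosses the x-axis at the gridline x = 0; it crosses the z-axis at the gridline z = 0.
(c) The integer polynomial consistent with all of this is the stated p.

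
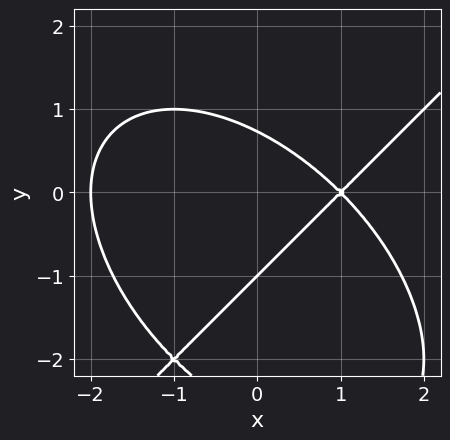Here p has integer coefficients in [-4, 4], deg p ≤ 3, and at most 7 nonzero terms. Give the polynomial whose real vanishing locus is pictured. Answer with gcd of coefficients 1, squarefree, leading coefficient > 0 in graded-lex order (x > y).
x^3 - y^3 - 3*y^2 - 3*x + 2

1. deg p = 3. A generic line meets the curve in up to 3 points.
2. From the axis intercepts and sections: it meets the y-axis at y = -1 (among the integer gridlines); the x-axis gridline crossings are at x ∈ {-2, 1}.
3. Putting this together gives p.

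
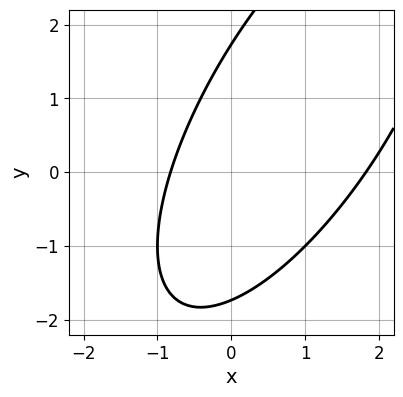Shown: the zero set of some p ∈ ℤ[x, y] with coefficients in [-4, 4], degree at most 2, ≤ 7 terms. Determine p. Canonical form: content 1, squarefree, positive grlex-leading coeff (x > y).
deg p = 2. No degree-1 curve has this shape.
The integer polynomial consistent with all of this is the stated p.

2*x^2 - 2*x*y + y^2 - 2*x - 3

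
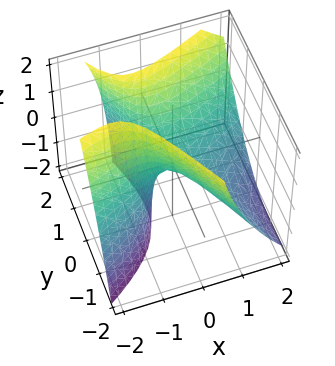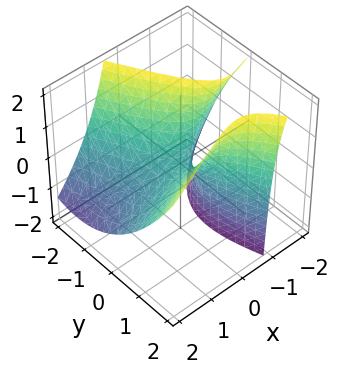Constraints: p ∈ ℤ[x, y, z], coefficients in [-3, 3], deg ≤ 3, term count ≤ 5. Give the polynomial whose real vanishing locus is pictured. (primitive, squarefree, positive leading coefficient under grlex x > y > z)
Degree: a generic line meets the surface in up to 2 points, so deg p = 2.
From the visible intercepts: it meets the x-axis at x = 0 (among the integer gridlines); it crosses the z-axis at the gridline z = 0; it crosses the y-axis at the gridline y = 0.
The integer polynomial consistent with all of this is the stated p.

2*x^2 - 3*x*y + 3*x*z - 2*y^2 + 2*z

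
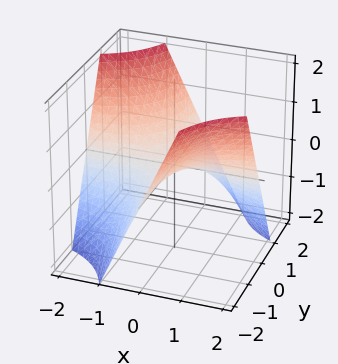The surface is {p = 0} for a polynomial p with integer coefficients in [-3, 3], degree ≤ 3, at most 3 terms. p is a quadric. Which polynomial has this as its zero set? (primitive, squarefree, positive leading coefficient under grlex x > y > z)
x*y + z

(a) deg p = 2.
(b) Observable constraints: it meets the z-axis at z = 0 (among the integer gridlines); every point of the x-axis in the box is on the surface; the visible y-axis segment lies entirely on the surface.
(c) Matching integer coefficients to the picture gives p.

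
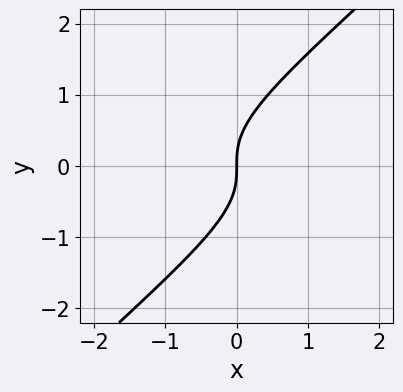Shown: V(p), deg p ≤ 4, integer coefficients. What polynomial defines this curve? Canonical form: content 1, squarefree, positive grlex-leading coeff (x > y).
deg p = 3.
From the axis intercepts and sections: it meets the x-axis at x = 0 (among the integer gridlines); it crosses the y-axis at the gridline y = 0.
These observations pin down the coefficients.

x^2*y - 3*x*y^2 + 2*y^3 - 2*x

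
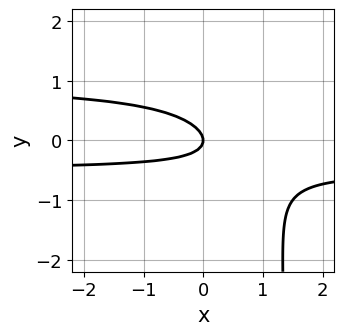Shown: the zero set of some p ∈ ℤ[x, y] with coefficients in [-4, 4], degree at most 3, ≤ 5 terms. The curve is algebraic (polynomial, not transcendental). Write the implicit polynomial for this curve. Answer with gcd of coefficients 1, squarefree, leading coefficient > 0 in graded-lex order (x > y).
1. The degree is 3 — no degree-2 curve has this shape.
2. From the visible intercepts: it crosses the x-axis at the gridline x = 0; it crosses the y-axis at the gridline y = 0.
3. Together with the visible shape, these determine p as stated.

2*x*y^2 - x*y - 3*y^2 - x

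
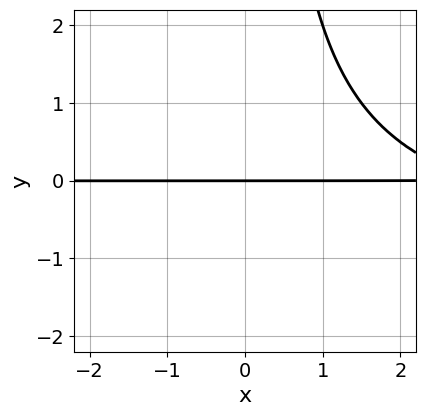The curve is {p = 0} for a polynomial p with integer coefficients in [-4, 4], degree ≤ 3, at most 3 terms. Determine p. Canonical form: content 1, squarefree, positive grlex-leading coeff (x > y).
First, the degree is 3 — no degree-2 curve has this shape.
Then, against the integer gridlines: every point of the x-axis in the box is on the curve; one y-axis crossing is at y = 0.
Finally, the integer polynomial consistent with all of this is the stated p.

x*y^2 + x*y - 3*y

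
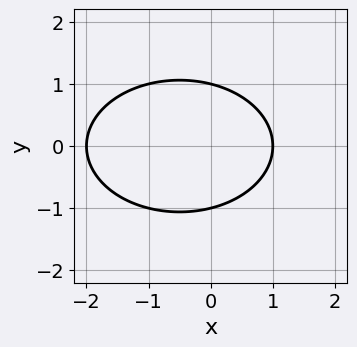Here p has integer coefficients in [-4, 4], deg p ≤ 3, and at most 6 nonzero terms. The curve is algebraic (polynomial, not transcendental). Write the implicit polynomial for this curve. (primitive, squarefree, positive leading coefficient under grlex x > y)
First, degree: a generic line meets the curve in up to 2 points, so deg p = 2.
Then, symmetries: mirror symmetry y ↦ −y ⇒ only even powers of y.
Next, reading off the gridlines: the x-axis gridline crossings are at x ∈ {-2, 1}; among the integer gridlines, it crosses the y-axis at y ∈ {-1, 1}.
Finally, solving for integer coefficients yields p as stated.

x^2 + 2*y^2 + x - 2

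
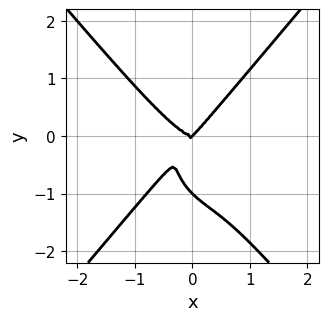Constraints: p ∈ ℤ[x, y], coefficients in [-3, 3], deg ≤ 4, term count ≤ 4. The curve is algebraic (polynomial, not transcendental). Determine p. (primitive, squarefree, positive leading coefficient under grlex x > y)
2*x^4 - y^4 + x*y^2 - y^3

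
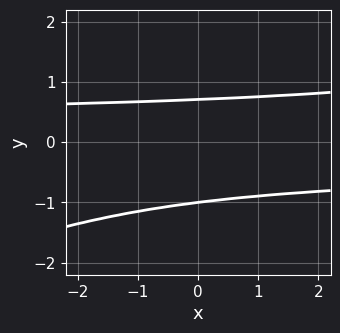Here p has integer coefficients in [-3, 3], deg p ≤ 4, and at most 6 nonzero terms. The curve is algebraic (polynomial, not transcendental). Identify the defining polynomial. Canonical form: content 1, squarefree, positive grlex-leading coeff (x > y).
First, the degree is 4 — the shape is more complex than any degree-3 curve.
Next, reading off the gridlines: it crosses the y-axis at the gridline y = -1; it misses every integer gridline on the x-axis.
Finally, together with the visible shape, these determine p as stated.

x*y^3 - 3*y^4 - 2*y^3 - y^2 + 2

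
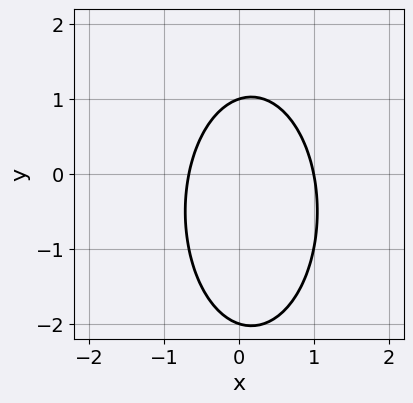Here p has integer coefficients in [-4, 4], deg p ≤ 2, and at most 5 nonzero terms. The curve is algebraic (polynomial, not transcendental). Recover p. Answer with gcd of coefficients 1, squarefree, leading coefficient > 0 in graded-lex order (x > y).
3*x^2 + y^2 - x + y - 2

1. The degree is 2 — no degree-1 curve has this shape.
2. Against the integer gridlines: it crosses the x-axis at the gridline x = 1; among the integer gridlines, it crosses the y-axis at y ∈ {-2, 1}.
3. Fitting integer coefficients to these (and the overall shape) gives p.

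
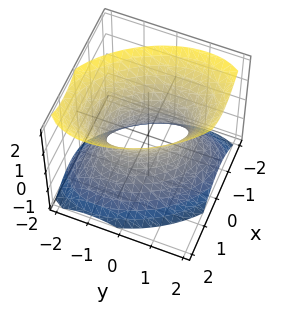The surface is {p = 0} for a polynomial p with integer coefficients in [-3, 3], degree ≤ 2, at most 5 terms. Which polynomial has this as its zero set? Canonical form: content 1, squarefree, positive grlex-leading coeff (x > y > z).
1. deg p = 2.
2. Against the integer gridlines: the y-axis gridline crossings are at y ∈ {-1, 1}; it misses every integer gridline on the z-axis.
3. Putting this together gives p.

3*x^2 + 2*x*y + 2*y^2 - 2*z^2 - 2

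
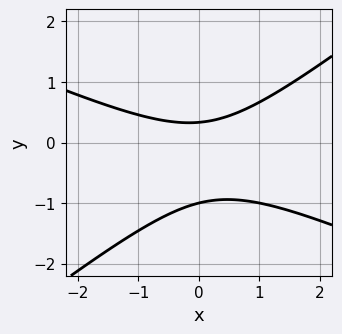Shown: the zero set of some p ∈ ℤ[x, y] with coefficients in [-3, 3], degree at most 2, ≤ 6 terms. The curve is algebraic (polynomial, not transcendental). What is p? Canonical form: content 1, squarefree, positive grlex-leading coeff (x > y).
x^2 + x*y - 3*y^2 - 2*y + 1

1. Degree: a generic line meets the curve in up to 2 points, so deg p = 2.
2. Checking where it meets the axes: one y-axis crossing is at y = -1; it misses every integer gridline on the x-axis.
3. Together with the visible shape, these determine p as stated.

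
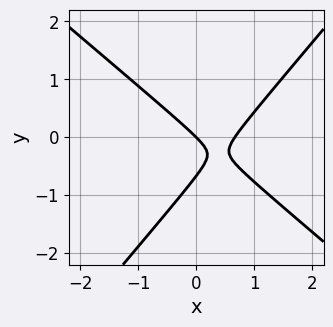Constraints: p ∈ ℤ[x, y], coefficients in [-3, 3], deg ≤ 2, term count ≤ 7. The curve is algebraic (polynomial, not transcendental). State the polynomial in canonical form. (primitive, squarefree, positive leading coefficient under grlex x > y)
Degree: the shape is more complex than any degree-1 curve, so deg p = 2.
Reading off the gridlines: one y-axis crossing is at y = 0; it meets the x-axis at x = 0 (among the integer gridlines).
Together with the visible shape, these determine p as stated.

3*x^2 + x*y - 3*y^2 - 2*x - 2*y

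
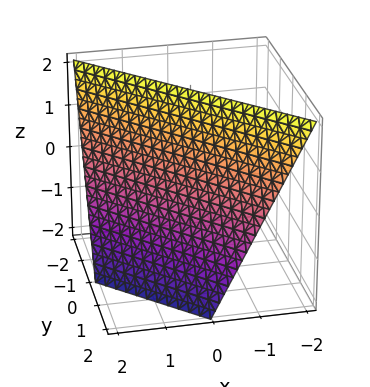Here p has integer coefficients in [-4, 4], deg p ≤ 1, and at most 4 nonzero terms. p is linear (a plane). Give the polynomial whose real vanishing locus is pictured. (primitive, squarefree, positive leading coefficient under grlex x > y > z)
2*x + 2*y + z - 2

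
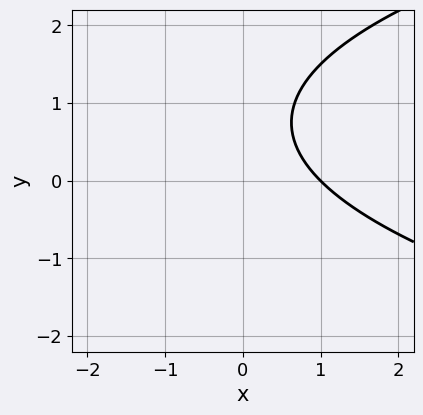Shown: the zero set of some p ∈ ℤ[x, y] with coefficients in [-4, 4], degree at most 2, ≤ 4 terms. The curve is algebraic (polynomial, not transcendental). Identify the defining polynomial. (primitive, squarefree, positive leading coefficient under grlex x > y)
First, degree: a generic line meets the curve in up to 2 points, so deg p = 2.
Next, from the axis intercepts and sections: the curve avoids every integer y-axis point in the box; it meets the x-axis at x = 1 (among the integer gridlines).
Finally, matching integer coefficients to the picture gives p.

2*y^2 - 3*x - 3*y + 3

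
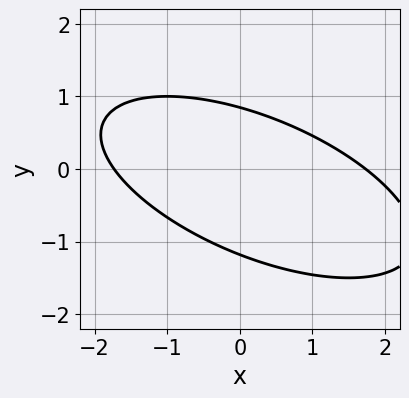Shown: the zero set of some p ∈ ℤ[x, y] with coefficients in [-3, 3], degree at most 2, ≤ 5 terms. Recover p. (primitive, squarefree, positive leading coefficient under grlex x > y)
x^2 + 2*x*y + 3*y^2 + y - 3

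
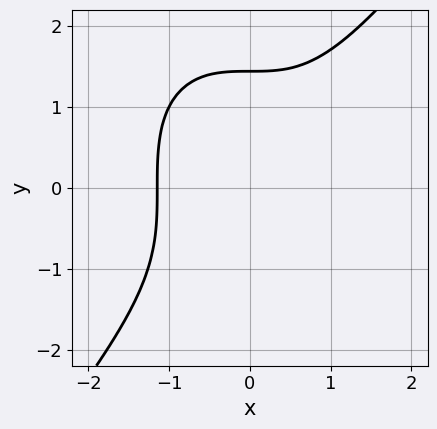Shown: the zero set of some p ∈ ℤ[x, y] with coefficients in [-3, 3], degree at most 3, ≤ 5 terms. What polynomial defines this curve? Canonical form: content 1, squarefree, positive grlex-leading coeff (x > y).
2*x^3 - y^3 + 3

First, the degree is 3 — a generic line meets the curve in up to 3 points.
Finally, putting this together gives p.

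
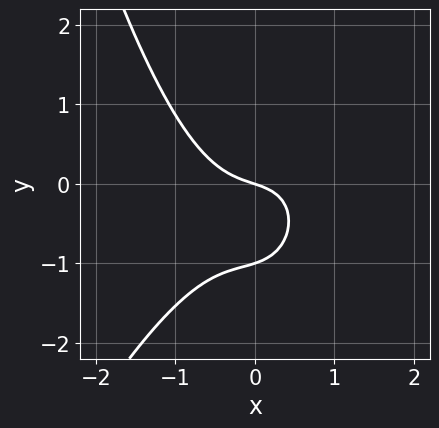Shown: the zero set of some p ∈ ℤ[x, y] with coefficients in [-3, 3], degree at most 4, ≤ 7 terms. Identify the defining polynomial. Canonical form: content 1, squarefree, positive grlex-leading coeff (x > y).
3*x^3 - x^2*y + 3*y^2 + x + 3*y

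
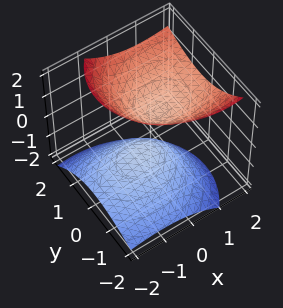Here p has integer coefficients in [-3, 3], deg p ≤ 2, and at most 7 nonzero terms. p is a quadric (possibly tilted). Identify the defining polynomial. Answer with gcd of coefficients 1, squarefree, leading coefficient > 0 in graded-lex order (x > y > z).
2*x^2 - 3*x*z + 3*y^2 - 2*y*z - 3*z^2 + 1

1. There are 2 components. Treating them together as one polynomial.
2. deg p = 2. The shape is more complex than any degree-1 surface.
3. From the axis intercepts and sections: no y-intercept at any integer in the box; no x-intercept at any integer in the box.
4. Together with the visible shape, these determine p as stated.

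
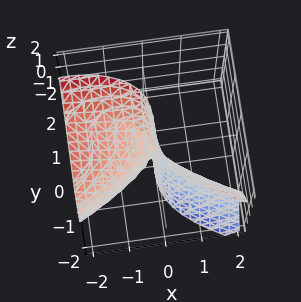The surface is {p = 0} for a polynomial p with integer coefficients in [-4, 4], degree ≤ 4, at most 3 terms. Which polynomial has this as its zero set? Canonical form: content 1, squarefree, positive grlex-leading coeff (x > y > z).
x*z^2 + y^3 + x^2

(a) Degree: the shape is more complex than any degree-2 surface, so deg p = 3.
(b) Against the integer gridlines: one x-axis crossing is at x = 0; it meets the y-axis at y = 0 (among the integer gridlines); the visible z-axis segment lies entirely on the surface.
(c) Solving for integer coefficients yields p as stated.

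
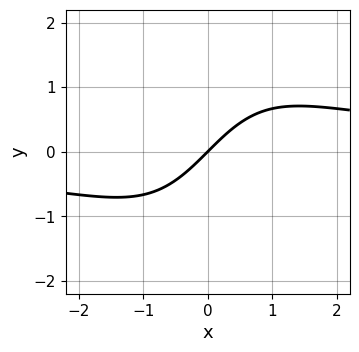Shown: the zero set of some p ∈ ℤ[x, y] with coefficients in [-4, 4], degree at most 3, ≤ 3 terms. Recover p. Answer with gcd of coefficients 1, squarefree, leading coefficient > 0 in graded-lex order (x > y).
x^2*y - 2*x + 2*y

1. Degree: no degree-2 curve has this shape, so deg p = 3.
2. From the axis intercepts and sections: it crosses the y-axis at the gridline y = 0; it crosses the x-axis at the gridline x = 0.
3. Solving for integer coefficients yields p as stated.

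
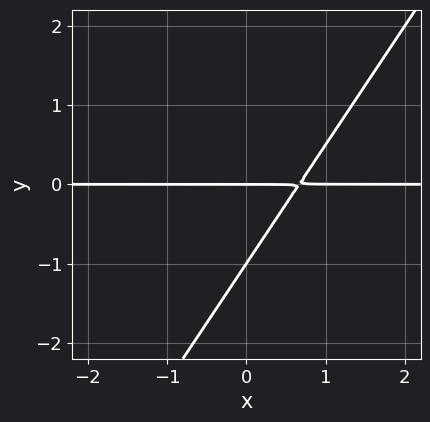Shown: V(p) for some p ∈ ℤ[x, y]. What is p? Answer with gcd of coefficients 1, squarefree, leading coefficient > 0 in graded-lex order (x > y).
First, degree: a generic line meets the curve in up to 2 points, so deg p = 2.
Next, reading off the gridlines: the y-axis gridline crossings are at y ∈ {-1, 0}; the visible x-axis segment lies entirely on the curve.
Finally, fitting integer coefficients to these (and the overall shape) gives p.

3*x*y - 2*y^2 - 2*y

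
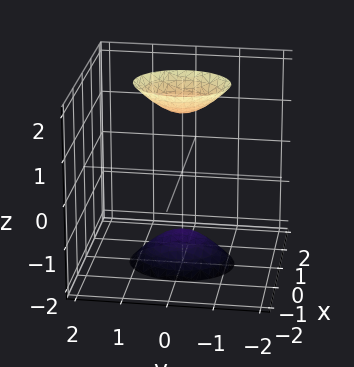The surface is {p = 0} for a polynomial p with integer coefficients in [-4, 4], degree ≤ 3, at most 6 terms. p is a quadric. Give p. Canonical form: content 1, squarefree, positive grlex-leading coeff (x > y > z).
3*x^2 + 2*y^2 - z^2 + 2

I count 2 distinct pieces. They look like related sheets of one shape, so recover p as a whole.
deg p = 2. Two separate bowl-shaped sheets opening away from each other; a quadric.
Symmetries: the z ↦ −z reflection is a symmetry, so z appears only in even powers; it's symmetric under x → −x, forcing even powers of x; the y ↦ −y reflection is a symmetry, so y appears only in even powers.
Against the integer gridlines: it misses every integer gridline on the x-axis; no y-intercept at any integer in the box.
Fitting integer coefficients to these (and the overall shape) gives p.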